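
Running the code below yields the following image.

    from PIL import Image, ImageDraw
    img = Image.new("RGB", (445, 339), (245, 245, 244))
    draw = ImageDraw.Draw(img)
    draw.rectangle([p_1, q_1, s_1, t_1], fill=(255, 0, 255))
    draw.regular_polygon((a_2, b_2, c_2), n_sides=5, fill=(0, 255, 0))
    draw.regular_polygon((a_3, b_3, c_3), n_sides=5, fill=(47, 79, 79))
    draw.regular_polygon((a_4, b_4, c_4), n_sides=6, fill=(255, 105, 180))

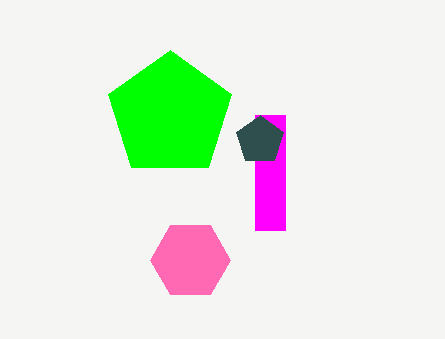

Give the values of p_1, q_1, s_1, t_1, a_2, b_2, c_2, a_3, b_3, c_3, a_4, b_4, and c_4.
p_1 = 255
q_1 = 115
s_1 = 285
t_1 = 230
a_2 = 170
b_2 = 115
c_2 = 65
a_3 = 260
b_3 = 140
c_3 = 25
a_4 = 190
b_4 = 260
c_4 = 40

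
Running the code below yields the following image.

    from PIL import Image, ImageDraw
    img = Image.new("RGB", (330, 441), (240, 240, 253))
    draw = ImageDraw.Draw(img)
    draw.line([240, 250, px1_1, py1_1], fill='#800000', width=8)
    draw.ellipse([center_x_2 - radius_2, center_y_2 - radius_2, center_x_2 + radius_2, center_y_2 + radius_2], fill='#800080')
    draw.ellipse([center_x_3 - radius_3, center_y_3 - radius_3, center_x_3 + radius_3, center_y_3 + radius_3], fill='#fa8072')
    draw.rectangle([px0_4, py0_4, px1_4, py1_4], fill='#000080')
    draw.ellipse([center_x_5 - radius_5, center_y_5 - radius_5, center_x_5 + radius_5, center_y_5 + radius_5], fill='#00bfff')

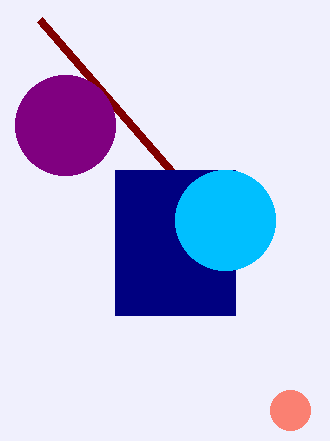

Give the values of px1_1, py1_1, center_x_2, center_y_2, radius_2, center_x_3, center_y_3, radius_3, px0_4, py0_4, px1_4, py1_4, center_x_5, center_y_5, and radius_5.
px1_1 = 40; py1_1 = 20; center_x_2 = 65; center_y_2 = 125; radius_2 = 50; center_x_3 = 290; center_y_3 = 410; radius_3 = 20; px0_4 = 115; py0_4 = 170; px1_4 = 235; py1_4 = 315; center_x_5 = 225; center_y_5 = 220; radius_5 = 50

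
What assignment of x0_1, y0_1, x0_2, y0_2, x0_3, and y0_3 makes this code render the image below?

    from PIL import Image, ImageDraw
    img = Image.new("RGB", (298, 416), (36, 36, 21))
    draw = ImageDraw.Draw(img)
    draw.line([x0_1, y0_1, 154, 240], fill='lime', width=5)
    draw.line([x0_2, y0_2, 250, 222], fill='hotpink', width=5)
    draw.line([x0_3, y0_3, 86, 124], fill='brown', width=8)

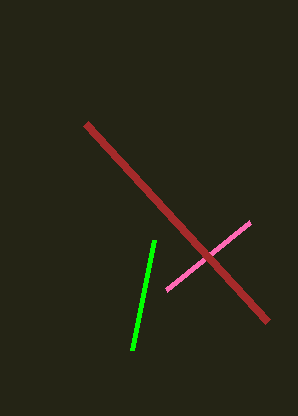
x0_1 = 132, y0_1 = 350, x0_2 = 166, y0_2 = 290, x0_3 = 268, y0_3 = 322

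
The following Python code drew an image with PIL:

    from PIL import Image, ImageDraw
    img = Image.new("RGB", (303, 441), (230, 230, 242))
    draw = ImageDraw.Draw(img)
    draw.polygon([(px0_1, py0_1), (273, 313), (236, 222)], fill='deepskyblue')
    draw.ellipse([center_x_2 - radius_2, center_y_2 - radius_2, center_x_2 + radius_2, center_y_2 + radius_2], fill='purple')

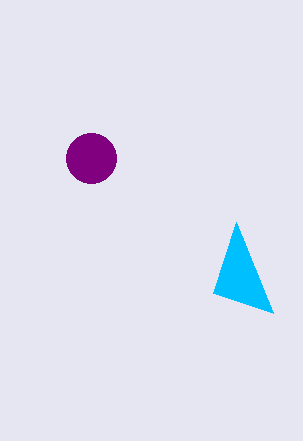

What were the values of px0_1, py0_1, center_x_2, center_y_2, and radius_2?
px0_1 = 213, py0_1 = 293, center_x_2 = 91, center_y_2 = 158, radius_2 = 25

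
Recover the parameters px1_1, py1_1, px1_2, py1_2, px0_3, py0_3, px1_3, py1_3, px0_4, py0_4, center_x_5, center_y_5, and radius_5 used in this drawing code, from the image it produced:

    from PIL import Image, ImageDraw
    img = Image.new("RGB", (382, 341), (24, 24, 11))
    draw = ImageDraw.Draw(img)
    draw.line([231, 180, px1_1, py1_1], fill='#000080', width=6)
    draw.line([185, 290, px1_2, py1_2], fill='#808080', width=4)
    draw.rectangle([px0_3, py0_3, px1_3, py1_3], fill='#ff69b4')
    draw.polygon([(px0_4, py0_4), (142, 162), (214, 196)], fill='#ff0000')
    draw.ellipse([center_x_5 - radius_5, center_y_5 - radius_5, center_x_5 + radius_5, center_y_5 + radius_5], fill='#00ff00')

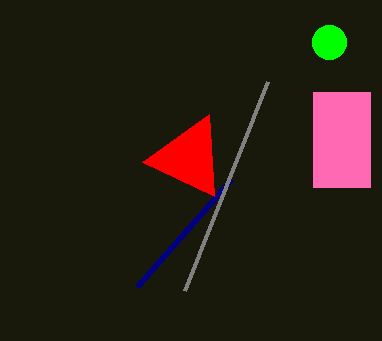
px1_1 = 137; py1_1 = 287; px1_2 = 268; py1_2 = 81; px0_3 = 313; py0_3 = 92; px1_3 = 370; py1_3 = 187; px0_4 = 209; py0_4 = 114; center_x_5 = 329; center_y_5 = 42; radius_5 = 17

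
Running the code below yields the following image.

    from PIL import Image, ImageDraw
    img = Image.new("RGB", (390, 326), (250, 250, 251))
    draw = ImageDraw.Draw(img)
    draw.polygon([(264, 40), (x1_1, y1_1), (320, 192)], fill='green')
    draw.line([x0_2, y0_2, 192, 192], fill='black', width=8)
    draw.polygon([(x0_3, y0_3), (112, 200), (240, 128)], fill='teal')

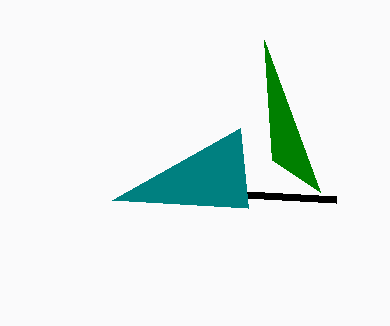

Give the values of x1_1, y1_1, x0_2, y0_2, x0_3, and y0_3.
x1_1 = 272
y1_1 = 160
x0_2 = 336
y0_2 = 200
x0_3 = 248
y0_3 = 208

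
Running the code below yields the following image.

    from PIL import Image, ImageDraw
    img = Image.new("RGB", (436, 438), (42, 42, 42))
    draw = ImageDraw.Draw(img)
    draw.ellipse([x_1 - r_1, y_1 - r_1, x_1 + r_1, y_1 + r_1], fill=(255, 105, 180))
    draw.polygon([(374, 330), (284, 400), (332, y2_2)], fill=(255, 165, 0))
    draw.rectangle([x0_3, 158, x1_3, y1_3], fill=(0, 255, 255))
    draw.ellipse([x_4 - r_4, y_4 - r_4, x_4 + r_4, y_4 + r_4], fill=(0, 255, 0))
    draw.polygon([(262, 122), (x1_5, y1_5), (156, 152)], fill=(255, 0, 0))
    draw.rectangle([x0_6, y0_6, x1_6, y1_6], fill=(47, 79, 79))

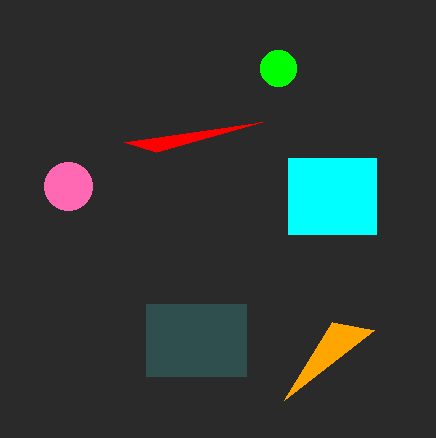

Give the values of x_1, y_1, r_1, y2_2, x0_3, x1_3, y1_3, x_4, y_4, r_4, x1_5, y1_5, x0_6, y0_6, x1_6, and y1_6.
x_1 = 68; y_1 = 186; r_1 = 24; y2_2 = 322; x0_3 = 288; x1_3 = 376; y1_3 = 234; x_4 = 278; y_4 = 68; r_4 = 18; x1_5 = 124; y1_5 = 142; x0_6 = 146; y0_6 = 304; x1_6 = 246; y1_6 = 376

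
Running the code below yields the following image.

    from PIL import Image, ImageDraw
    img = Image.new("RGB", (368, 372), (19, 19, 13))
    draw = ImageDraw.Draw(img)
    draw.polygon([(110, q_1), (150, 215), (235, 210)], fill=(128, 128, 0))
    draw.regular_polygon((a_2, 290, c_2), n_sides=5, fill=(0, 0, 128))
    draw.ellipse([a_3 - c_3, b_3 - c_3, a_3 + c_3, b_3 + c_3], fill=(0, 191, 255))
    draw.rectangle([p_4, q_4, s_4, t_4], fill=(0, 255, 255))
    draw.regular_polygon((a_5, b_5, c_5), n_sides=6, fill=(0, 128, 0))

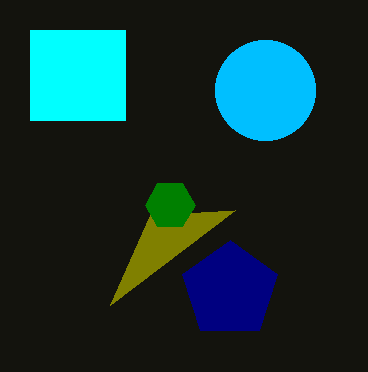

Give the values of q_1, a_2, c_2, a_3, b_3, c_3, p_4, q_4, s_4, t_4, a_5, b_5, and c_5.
q_1 = 305, a_2 = 230, c_2 = 50, a_3 = 265, b_3 = 90, c_3 = 50, p_4 = 30, q_4 = 30, s_4 = 125, t_4 = 120, a_5 = 170, b_5 = 205, c_5 = 25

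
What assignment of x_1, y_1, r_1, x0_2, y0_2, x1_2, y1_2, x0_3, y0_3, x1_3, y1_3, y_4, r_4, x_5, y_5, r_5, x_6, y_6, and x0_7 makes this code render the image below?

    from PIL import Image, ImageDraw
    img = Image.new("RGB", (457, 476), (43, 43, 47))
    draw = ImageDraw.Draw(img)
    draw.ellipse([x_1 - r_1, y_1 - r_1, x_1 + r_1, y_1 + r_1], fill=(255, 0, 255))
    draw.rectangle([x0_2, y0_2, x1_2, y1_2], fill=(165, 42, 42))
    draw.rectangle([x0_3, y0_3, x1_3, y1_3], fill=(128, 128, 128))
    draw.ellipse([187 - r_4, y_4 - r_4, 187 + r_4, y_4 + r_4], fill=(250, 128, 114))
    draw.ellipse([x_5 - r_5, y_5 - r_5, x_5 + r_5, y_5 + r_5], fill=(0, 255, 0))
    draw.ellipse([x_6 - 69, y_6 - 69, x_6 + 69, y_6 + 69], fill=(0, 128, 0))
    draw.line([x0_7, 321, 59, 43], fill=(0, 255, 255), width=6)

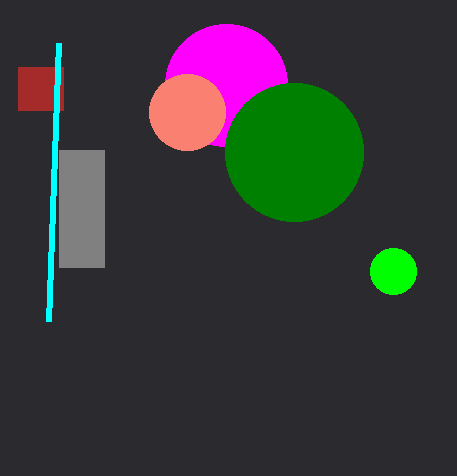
x_1 = 226; y_1 = 85; r_1 = 61; x0_2 = 18; y0_2 = 67; x1_2 = 63; y1_2 = 110; x0_3 = 59; y0_3 = 150; x1_3 = 104; y1_3 = 267; y_4 = 112; r_4 = 38; x_5 = 393; y_5 = 271; r_5 = 23; x_6 = 294; y_6 = 152; x0_7 = 49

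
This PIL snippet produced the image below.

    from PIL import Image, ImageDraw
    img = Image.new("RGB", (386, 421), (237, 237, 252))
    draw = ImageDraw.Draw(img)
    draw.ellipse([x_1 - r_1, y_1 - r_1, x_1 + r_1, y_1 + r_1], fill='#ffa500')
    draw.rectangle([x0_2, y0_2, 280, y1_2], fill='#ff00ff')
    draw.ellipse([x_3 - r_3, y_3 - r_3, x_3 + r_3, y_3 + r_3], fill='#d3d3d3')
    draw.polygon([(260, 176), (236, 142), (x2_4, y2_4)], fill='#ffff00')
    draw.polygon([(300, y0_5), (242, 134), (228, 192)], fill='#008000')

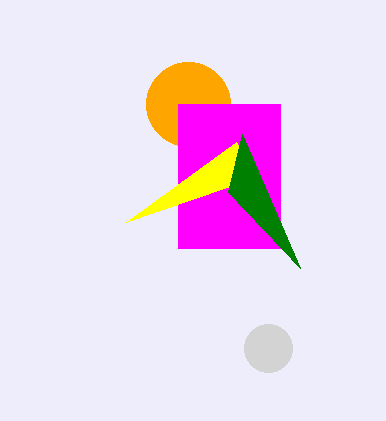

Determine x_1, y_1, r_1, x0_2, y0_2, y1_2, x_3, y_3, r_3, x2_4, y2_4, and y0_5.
x_1 = 188, y_1 = 104, r_1 = 42, x0_2 = 178, y0_2 = 104, y1_2 = 248, x_3 = 268, y_3 = 348, r_3 = 24, x2_4 = 126, y2_4 = 222, y0_5 = 268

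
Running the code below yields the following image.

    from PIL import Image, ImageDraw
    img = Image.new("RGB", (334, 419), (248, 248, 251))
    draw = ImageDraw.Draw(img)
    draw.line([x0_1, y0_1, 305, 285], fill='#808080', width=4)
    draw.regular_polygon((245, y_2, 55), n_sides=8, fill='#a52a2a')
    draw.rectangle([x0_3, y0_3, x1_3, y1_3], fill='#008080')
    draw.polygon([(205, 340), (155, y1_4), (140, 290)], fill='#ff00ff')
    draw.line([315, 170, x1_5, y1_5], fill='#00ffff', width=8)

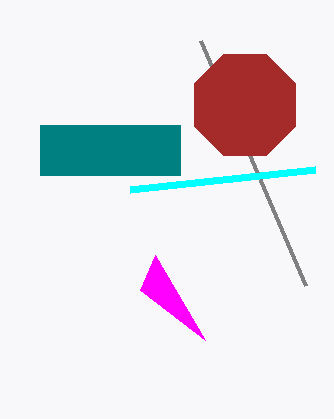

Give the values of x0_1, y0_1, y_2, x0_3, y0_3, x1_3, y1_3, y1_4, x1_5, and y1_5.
x0_1 = 200; y0_1 = 40; y_2 = 105; x0_3 = 40; y0_3 = 125; x1_3 = 180; y1_3 = 175; y1_4 = 255; x1_5 = 130; y1_5 = 190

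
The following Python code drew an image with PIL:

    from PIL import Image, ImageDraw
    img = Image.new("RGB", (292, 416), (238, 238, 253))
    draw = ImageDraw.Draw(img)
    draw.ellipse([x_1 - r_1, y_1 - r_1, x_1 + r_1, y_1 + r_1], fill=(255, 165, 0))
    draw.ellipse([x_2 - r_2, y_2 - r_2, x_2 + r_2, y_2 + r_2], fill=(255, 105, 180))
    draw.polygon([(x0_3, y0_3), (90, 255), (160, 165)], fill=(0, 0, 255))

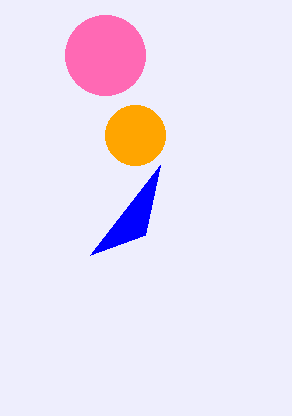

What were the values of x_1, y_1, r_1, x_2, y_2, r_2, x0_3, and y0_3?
x_1 = 135; y_1 = 135; r_1 = 30; x_2 = 105; y_2 = 55; r_2 = 40; x0_3 = 145; y0_3 = 235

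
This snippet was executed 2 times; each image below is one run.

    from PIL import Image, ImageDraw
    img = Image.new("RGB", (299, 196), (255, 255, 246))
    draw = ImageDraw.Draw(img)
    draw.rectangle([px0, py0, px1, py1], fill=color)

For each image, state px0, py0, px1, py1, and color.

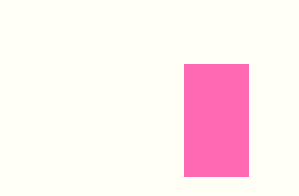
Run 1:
px0 = 184, py0 = 64, px1 = 248, py1 = 176, color = 'hotpink'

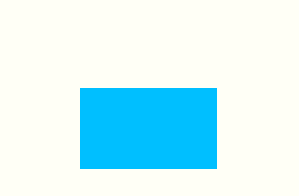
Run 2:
px0 = 80
py0 = 88
px1 = 216
py1 = 168
color = 'deepskyblue'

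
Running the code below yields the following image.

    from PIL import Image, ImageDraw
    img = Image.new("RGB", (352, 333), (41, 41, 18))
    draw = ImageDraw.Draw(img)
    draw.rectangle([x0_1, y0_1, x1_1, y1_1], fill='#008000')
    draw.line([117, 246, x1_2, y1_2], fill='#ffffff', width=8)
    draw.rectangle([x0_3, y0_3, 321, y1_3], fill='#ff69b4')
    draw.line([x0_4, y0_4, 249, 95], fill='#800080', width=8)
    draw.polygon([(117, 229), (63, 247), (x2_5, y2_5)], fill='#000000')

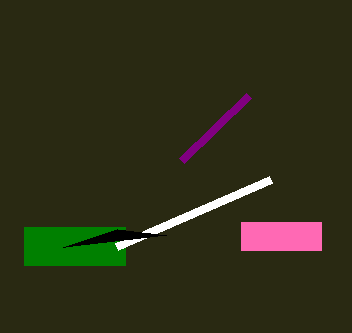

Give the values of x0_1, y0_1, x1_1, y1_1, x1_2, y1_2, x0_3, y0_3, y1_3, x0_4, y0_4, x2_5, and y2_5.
x0_1 = 24, y0_1 = 227, x1_1 = 125, y1_1 = 265, x1_2 = 271, y1_2 = 179, x0_3 = 241, y0_3 = 222, y1_3 = 250, x0_4 = 182, y0_4 = 160, x2_5 = 166, y2_5 = 235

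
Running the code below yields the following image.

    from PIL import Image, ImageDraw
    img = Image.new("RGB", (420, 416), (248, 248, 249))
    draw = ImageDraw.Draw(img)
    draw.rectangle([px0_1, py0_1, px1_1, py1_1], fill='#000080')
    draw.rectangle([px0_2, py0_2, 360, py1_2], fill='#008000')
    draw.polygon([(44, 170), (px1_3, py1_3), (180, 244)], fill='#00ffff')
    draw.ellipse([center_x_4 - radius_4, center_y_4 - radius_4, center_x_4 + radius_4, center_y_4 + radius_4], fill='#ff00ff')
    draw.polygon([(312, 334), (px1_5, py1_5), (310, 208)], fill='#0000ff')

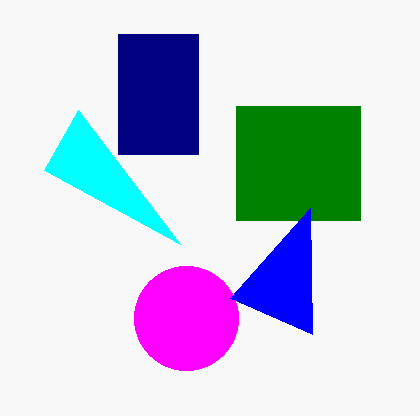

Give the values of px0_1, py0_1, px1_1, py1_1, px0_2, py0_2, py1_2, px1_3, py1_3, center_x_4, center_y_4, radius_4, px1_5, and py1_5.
px0_1 = 118
py0_1 = 34
px1_1 = 198
py1_1 = 154
px0_2 = 236
py0_2 = 106
py1_2 = 220
px1_3 = 78
py1_3 = 110
center_x_4 = 186
center_y_4 = 318
radius_4 = 52
px1_5 = 230
py1_5 = 298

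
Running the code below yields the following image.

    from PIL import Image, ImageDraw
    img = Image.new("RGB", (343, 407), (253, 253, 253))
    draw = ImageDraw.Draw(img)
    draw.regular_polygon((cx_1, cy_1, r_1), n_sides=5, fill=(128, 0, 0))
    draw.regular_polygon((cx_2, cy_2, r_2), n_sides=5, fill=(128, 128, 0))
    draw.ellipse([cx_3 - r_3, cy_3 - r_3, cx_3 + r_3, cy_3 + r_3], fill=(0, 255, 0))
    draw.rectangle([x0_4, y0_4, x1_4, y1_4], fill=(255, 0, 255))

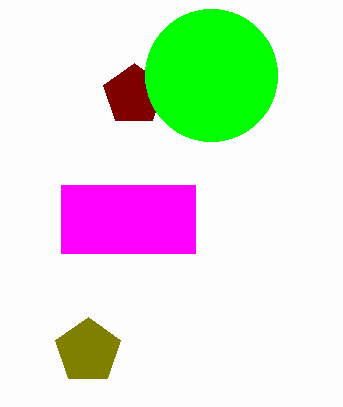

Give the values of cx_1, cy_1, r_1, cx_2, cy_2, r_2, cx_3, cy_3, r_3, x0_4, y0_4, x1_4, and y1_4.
cx_1 = 134, cy_1 = 95, r_1 = 32, cx_2 = 88, cy_2 = 351, r_2 = 34, cx_3 = 211, cy_3 = 75, r_3 = 66, x0_4 = 61, y0_4 = 185, x1_4 = 195, y1_4 = 253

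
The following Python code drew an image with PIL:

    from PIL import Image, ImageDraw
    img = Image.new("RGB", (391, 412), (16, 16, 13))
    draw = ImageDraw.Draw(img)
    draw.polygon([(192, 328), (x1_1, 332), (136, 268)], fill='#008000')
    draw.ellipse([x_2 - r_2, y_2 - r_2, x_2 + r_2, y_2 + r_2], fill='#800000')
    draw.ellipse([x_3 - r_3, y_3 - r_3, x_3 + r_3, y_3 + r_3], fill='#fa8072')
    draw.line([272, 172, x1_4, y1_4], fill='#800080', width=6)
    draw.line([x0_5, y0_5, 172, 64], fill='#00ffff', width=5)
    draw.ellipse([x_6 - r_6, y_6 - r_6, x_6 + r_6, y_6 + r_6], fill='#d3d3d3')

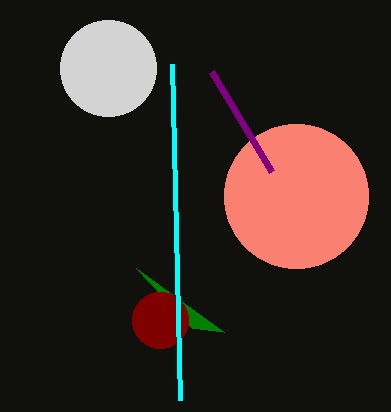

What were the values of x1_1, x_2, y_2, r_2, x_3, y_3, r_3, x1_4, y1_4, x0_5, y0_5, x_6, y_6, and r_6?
x1_1 = 224, x_2 = 160, y_2 = 320, r_2 = 28, x_3 = 296, y_3 = 196, r_3 = 72, x1_4 = 212, y1_4 = 72, x0_5 = 180, y0_5 = 400, x_6 = 108, y_6 = 68, r_6 = 48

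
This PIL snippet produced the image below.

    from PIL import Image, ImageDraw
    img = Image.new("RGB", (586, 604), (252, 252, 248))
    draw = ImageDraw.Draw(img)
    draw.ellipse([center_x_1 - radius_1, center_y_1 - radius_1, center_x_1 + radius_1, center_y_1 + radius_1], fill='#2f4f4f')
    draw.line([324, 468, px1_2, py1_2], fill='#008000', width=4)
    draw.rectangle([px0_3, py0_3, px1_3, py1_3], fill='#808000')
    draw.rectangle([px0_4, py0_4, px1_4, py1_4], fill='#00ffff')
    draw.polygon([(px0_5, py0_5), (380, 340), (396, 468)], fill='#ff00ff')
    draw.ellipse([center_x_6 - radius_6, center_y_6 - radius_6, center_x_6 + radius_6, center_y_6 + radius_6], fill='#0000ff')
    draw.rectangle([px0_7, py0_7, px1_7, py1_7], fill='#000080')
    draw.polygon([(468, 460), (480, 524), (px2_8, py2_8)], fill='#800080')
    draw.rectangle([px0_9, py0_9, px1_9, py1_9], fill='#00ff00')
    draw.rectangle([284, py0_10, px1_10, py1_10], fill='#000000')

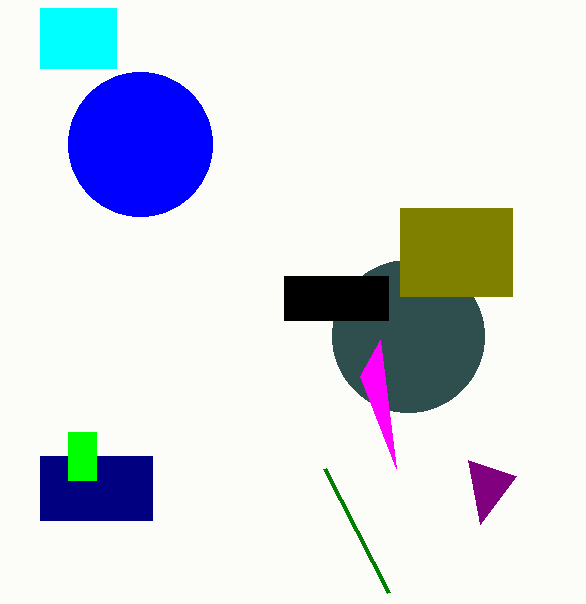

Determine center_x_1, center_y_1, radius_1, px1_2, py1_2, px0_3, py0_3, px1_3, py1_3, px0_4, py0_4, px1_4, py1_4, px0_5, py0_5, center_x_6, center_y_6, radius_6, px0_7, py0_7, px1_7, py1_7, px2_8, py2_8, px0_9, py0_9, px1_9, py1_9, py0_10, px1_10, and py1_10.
center_x_1 = 408, center_y_1 = 336, radius_1 = 76, px1_2 = 388, py1_2 = 592, px0_3 = 400, py0_3 = 208, px1_3 = 512, py1_3 = 296, px0_4 = 40, py0_4 = 8, px1_4 = 116, py1_4 = 68, px0_5 = 360, py0_5 = 376, center_x_6 = 140, center_y_6 = 144, radius_6 = 72, px0_7 = 40, py0_7 = 456, px1_7 = 152, py1_7 = 520, px2_8 = 516, py2_8 = 476, px0_9 = 68, py0_9 = 432, px1_9 = 96, py1_9 = 480, py0_10 = 276, px1_10 = 388, py1_10 = 320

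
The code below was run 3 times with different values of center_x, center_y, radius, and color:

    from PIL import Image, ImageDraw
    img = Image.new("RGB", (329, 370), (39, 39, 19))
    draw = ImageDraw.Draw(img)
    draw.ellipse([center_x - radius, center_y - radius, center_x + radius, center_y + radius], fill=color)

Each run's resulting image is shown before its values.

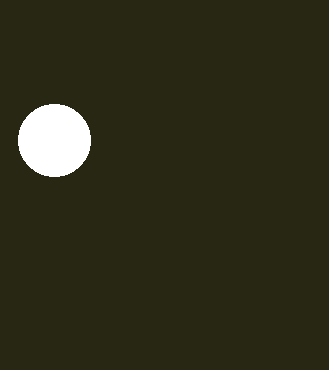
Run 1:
center_x = 54, center_y = 140, radius = 36, color = 'white'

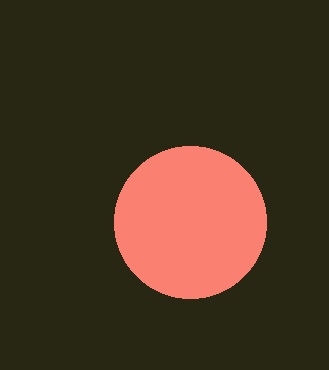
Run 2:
center_x = 190, center_y = 222, radius = 76, color = 'salmon'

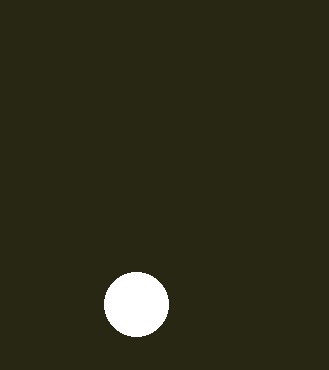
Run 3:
center_x = 136, center_y = 304, radius = 32, color = 'white'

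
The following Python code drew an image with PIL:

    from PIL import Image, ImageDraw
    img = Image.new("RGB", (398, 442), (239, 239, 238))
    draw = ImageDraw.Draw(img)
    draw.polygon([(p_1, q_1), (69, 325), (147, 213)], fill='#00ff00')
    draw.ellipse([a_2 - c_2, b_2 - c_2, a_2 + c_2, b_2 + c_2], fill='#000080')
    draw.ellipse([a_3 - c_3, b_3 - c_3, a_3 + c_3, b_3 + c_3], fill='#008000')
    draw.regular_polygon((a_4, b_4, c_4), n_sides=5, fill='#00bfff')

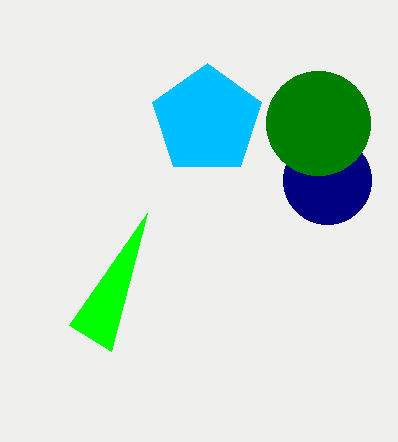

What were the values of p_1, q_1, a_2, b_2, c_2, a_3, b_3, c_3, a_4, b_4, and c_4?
p_1 = 111; q_1 = 351; a_2 = 327; b_2 = 180; c_2 = 44; a_3 = 318; b_3 = 123; c_3 = 52; a_4 = 207; b_4 = 120; c_4 = 57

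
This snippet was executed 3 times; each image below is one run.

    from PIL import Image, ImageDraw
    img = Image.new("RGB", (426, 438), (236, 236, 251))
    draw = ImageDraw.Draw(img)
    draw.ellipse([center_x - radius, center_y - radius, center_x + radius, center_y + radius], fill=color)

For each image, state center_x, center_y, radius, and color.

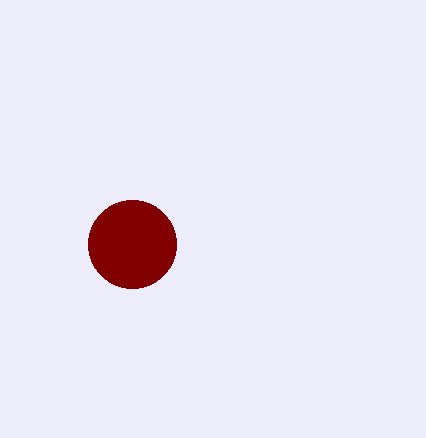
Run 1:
center_x = 132; center_y = 244; radius = 44; color = 'maroon'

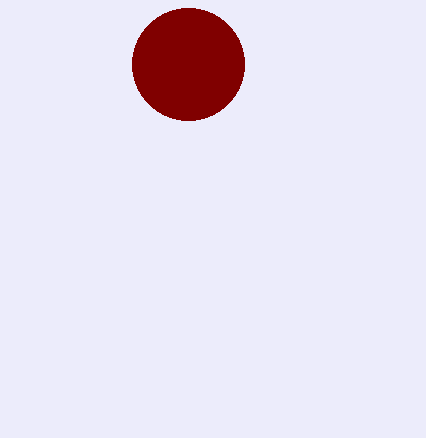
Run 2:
center_x = 188
center_y = 64
radius = 56
color = 'maroon'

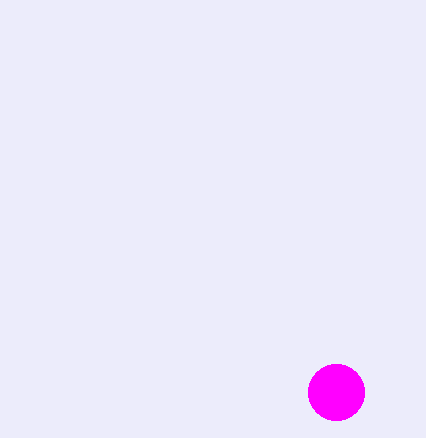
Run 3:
center_x = 336, center_y = 392, radius = 28, color = 'magenta'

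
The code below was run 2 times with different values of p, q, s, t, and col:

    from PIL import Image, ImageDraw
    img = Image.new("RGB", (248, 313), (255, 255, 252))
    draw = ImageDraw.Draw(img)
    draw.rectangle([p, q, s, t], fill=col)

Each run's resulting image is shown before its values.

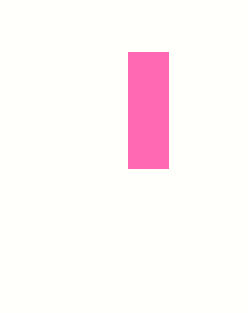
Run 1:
p = 128; q = 52; s = 168; t = 168; col = 'hotpink'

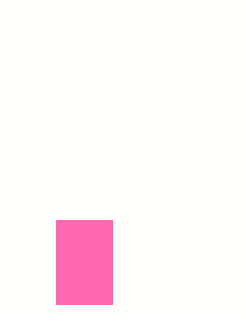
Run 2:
p = 56; q = 220; s = 112; t = 304; col = 'hotpink'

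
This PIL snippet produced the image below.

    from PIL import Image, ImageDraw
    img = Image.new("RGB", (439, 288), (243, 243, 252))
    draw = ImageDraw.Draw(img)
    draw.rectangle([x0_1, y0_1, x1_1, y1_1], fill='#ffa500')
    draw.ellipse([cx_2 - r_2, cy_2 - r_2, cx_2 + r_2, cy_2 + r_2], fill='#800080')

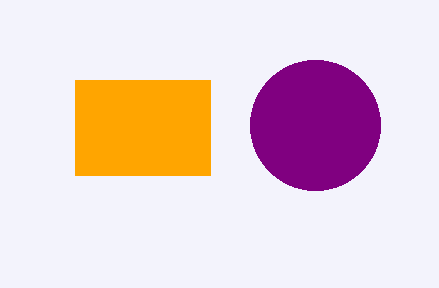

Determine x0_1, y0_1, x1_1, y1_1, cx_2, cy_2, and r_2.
x0_1 = 75, y0_1 = 80, x1_1 = 210, y1_1 = 175, cx_2 = 315, cy_2 = 125, r_2 = 65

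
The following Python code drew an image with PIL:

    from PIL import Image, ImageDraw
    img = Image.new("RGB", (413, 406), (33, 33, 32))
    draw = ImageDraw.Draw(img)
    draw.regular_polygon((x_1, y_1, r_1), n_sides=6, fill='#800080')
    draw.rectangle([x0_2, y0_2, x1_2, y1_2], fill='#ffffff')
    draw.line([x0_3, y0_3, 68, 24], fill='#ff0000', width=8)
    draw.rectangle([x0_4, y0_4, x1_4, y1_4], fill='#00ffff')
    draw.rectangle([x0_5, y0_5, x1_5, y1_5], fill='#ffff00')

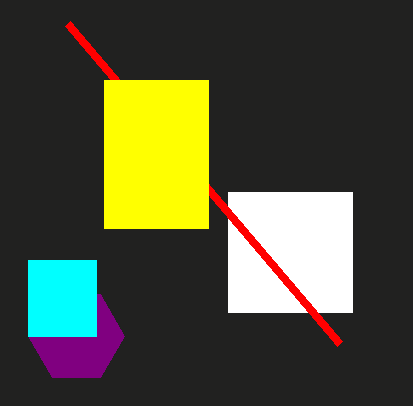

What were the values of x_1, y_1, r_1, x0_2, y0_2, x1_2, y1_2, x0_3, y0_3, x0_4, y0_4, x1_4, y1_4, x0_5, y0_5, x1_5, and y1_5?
x_1 = 76, y_1 = 336, r_1 = 48, x0_2 = 228, y0_2 = 192, x1_2 = 352, y1_2 = 312, x0_3 = 340, y0_3 = 344, x0_4 = 28, y0_4 = 260, x1_4 = 96, y1_4 = 336, x0_5 = 104, y0_5 = 80, x1_5 = 208, y1_5 = 228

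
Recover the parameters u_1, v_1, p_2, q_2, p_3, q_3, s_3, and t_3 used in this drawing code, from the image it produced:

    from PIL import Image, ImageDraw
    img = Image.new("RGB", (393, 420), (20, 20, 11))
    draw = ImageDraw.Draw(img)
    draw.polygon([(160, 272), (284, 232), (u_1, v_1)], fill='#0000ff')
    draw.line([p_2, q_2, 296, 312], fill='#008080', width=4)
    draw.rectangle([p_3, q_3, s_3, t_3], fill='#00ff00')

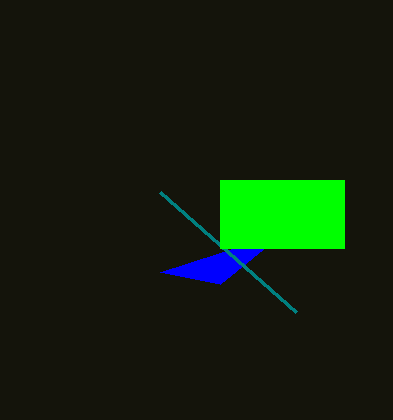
u_1 = 220
v_1 = 284
p_2 = 160
q_2 = 192
p_3 = 220
q_3 = 180
s_3 = 344
t_3 = 248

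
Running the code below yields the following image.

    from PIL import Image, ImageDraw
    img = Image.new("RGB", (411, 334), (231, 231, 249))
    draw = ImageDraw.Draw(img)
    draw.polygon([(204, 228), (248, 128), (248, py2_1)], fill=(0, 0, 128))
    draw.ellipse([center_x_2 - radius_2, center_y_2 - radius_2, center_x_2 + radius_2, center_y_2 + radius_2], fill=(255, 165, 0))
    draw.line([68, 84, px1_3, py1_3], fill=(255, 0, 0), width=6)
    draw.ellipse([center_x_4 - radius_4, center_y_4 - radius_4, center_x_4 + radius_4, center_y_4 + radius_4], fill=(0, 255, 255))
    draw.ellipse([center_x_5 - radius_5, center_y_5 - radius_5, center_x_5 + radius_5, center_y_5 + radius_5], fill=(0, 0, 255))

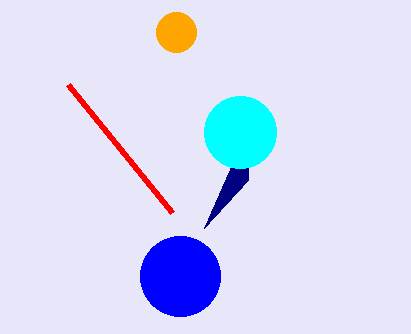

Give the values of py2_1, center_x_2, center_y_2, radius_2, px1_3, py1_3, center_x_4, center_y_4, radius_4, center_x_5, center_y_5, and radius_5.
py2_1 = 180
center_x_2 = 176
center_y_2 = 32
radius_2 = 20
px1_3 = 172
py1_3 = 212
center_x_4 = 240
center_y_4 = 132
radius_4 = 36
center_x_5 = 180
center_y_5 = 276
radius_5 = 40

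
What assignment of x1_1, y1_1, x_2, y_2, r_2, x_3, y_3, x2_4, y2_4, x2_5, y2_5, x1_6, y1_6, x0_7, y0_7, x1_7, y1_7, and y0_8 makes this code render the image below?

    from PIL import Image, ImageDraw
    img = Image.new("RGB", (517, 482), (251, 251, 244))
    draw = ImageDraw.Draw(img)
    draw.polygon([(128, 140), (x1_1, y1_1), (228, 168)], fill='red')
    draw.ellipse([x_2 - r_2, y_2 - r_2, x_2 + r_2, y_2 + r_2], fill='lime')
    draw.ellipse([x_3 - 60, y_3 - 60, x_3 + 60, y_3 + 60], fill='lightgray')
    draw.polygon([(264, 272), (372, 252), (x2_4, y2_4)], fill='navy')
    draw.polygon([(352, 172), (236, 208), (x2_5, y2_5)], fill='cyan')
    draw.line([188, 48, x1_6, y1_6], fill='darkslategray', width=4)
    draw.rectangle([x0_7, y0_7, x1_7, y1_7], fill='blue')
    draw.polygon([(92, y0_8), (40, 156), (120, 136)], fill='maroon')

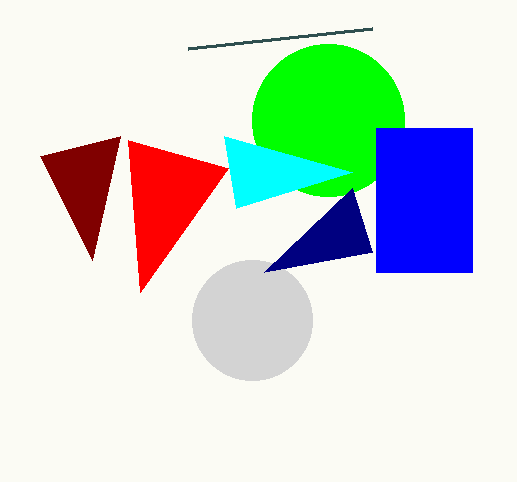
x1_1 = 140; y1_1 = 292; x_2 = 328; y_2 = 120; r_2 = 76; x_3 = 252; y_3 = 320; x2_4 = 352; y2_4 = 188; x2_5 = 224; y2_5 = 136; x1_6 = 372; y1_6 = 28; x0_7 = 376; y0_7 = 128; x1_7 = 472; y1_7 = 272; y0_8 = 260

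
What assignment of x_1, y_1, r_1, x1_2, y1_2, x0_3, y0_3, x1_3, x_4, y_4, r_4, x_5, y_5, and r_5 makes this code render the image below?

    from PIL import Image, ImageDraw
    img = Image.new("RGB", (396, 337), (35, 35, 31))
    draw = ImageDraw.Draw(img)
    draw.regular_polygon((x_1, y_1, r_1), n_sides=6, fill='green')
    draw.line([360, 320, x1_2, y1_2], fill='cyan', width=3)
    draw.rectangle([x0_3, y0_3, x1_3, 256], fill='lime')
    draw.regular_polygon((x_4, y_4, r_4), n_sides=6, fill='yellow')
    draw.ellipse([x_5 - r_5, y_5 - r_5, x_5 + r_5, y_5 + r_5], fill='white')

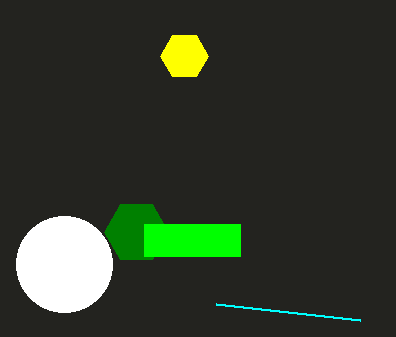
x_1 = 136
y_1 = 232
r_1 = 32
x1_2 = 216
y1_2 = 304
x0_3 = 144
y0_3 = 224
x1_3 = 240
x_4 = 184
y_4 = 56
r_4 = 24
x_5 = 64
y_5 = 264
r_5 = 48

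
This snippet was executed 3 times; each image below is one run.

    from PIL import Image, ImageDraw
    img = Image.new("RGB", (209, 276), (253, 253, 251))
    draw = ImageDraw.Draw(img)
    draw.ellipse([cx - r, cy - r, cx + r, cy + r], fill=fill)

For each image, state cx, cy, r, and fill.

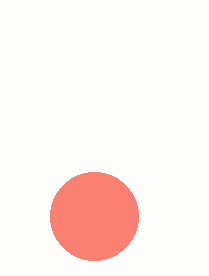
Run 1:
cx = 94; cy = 216; r = 44; fill = 'salmon'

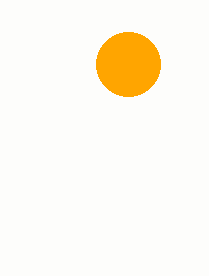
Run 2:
cx = 128; cy = 64; r = 32; fill = 'orange'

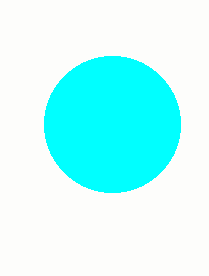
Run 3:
cx = 112, cy = 124, r = 68, fill = 'cyan'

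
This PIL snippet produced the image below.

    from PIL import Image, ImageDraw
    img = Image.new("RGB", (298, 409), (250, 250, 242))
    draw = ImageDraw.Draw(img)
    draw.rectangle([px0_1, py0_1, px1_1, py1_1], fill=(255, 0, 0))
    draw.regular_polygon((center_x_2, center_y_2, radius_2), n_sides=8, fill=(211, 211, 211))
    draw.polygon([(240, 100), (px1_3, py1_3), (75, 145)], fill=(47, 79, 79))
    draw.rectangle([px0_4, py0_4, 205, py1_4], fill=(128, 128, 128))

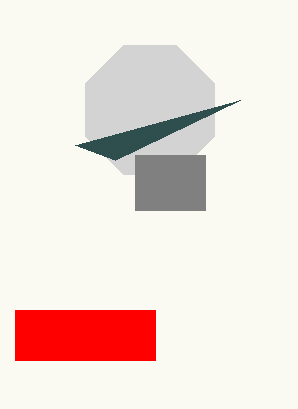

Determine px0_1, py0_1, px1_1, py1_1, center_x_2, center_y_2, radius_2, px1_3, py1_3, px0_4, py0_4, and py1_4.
px0_1 = 15
py0_1 = 310
px1_1 = 155
py1_1 = 360
center_x_2 = 150
center_y_2 = 110
radius_2 = 70
px1_3 = 115
py1_3 = 160
px0_4 = 135
py0_4 = 155
py1_4 = 210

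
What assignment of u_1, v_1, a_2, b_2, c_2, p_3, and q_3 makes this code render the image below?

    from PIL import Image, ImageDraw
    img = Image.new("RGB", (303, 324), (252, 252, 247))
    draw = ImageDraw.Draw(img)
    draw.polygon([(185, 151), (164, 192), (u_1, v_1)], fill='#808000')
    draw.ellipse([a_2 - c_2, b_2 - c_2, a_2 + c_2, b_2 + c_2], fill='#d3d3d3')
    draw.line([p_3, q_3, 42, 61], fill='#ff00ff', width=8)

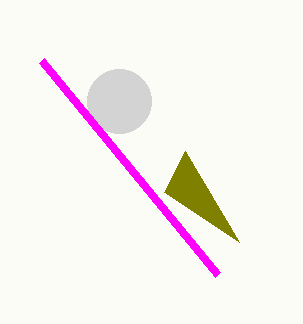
u_1 = 239
v_1 = 242
a_2 = 119
b_2 = 101
c_2 = 32
p_3 = 218
q_3 = 275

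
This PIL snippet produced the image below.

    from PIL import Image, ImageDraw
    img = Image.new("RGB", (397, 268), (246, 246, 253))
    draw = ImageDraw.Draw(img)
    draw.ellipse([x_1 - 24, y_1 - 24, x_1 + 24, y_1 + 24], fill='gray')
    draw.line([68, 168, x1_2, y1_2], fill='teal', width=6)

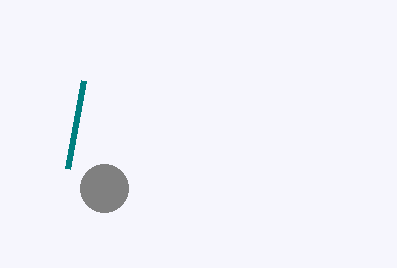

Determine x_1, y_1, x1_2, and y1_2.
x_1 = 104; y_1 = 188; x1_2 = 84; y1_2 = 80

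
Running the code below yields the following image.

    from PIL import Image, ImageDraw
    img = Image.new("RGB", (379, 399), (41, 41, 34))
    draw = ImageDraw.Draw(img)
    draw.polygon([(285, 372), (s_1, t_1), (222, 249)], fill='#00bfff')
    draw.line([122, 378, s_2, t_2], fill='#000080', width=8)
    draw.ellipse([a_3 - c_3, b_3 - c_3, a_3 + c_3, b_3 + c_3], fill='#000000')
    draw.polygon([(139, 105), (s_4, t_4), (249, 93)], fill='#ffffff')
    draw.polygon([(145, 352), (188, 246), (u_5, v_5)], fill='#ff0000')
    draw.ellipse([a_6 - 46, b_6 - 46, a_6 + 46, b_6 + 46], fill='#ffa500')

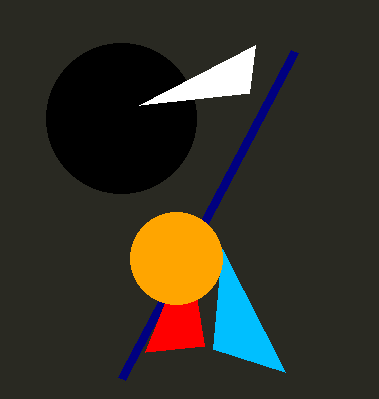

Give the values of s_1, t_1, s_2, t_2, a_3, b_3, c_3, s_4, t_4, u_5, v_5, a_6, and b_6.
s_1 = 213, t_1 = 349, s_2 = 295, t_2 = 51, a_3 = 121, b_3 = 118, c_3 = 75, s_4 = 255, t_4 = 45, u_5 = 204, v_5 = 346, a_6 = 176, b_6 = 258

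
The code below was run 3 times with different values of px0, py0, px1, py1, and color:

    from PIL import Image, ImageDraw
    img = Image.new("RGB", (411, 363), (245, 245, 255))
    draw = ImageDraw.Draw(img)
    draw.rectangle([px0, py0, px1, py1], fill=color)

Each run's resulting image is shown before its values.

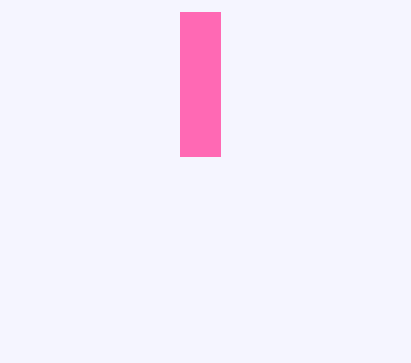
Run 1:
px0 = 180
py0 = 12
px1 = 220
py1 = 156
color = 'hotpink'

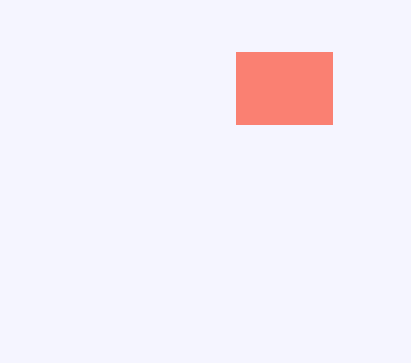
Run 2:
px0 = 236, py0 = 52, px1 = 332, py1 = 124, color = 'salmon'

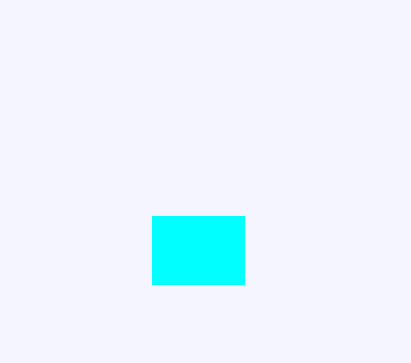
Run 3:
px0 = 152, py0 = 216, px1 = 244, py1 = 284, color = 'cyan'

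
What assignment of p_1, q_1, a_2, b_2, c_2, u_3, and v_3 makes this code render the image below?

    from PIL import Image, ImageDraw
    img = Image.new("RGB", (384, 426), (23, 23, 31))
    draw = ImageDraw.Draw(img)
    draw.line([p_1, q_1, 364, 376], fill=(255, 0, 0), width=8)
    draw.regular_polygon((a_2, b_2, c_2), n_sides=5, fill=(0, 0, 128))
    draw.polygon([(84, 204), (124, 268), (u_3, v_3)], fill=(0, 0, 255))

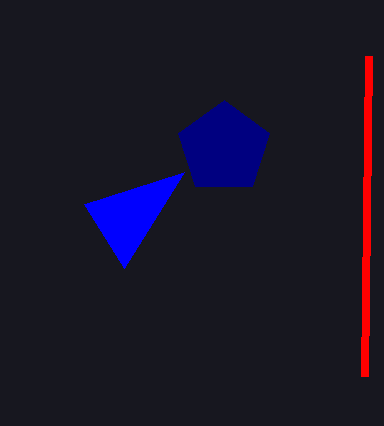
p_1 = 368; q_1 = 56; a_2 = 224; b_2 = 148; c_2 = 48; u_3 = 184; v_3 = 172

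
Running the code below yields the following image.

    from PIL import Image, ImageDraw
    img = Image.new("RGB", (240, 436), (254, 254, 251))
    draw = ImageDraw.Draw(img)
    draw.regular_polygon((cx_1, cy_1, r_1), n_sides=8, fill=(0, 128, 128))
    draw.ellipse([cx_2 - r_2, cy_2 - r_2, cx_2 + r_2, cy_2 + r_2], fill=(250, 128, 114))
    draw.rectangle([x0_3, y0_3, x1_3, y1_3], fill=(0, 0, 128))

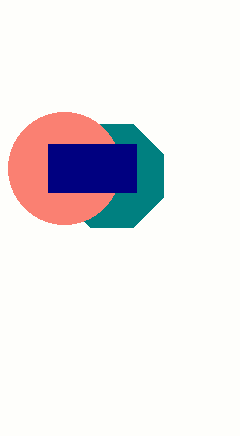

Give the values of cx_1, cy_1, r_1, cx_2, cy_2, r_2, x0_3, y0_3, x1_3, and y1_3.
cx_1 = 112; cy_1 = 176; r_1 = 56; cx_2 = 64; cy_2 = 168; r_2 = 56; x0_3 = 48; y0_3 = 144; x1_3 = 136; y1_3 = 192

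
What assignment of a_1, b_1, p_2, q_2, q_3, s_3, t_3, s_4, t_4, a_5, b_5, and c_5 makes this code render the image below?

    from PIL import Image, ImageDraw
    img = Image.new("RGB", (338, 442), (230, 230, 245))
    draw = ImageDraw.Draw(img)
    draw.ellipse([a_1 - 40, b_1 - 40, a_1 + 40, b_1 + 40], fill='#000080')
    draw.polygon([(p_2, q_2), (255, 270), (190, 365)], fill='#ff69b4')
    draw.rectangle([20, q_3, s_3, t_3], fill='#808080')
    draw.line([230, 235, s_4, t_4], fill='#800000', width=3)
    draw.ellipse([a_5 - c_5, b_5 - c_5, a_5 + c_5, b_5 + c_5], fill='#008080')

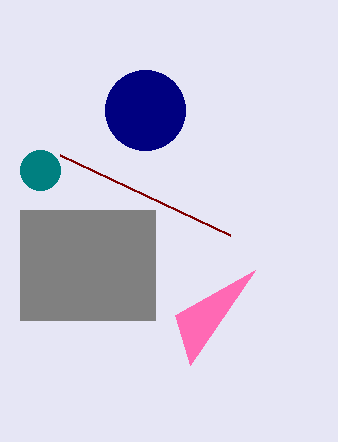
a_1 = 145, b_1 = 110, p_2 = 175, q_2 = 315, q_3 = 210, s_3 = 155, t_3 = 320, s_4 = 60, t_4 = 155, a_5 = 40, b_5 = 170, c_5 = 20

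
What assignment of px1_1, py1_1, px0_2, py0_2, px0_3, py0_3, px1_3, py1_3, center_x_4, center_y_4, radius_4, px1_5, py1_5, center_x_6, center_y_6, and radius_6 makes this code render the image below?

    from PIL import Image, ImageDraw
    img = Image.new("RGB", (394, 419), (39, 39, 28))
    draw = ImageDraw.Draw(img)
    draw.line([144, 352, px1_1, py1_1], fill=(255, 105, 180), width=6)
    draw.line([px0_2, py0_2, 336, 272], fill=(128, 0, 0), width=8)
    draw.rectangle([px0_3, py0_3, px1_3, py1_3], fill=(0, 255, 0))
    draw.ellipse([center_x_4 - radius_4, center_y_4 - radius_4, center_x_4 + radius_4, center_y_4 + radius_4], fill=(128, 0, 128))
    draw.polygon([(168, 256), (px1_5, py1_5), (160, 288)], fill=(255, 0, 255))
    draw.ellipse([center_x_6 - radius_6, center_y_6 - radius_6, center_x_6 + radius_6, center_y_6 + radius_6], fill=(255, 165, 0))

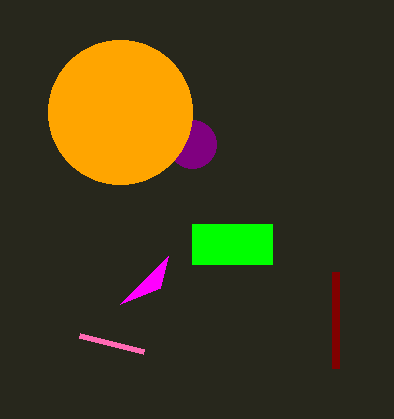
px1_1 = 80
py1_1 = 336
px0_2 = 336
py0_2 = 368
px0_3 = 192
py0_3 = 224
px1_3 = 272
py1_3 = 264
center_x_4 = 192
center_y_4 = 144
radius_4 = 24
px1_5 = 120
py1_5 = 304
center_x_6 = 120
center_y_6 = 112
radius_6 = 72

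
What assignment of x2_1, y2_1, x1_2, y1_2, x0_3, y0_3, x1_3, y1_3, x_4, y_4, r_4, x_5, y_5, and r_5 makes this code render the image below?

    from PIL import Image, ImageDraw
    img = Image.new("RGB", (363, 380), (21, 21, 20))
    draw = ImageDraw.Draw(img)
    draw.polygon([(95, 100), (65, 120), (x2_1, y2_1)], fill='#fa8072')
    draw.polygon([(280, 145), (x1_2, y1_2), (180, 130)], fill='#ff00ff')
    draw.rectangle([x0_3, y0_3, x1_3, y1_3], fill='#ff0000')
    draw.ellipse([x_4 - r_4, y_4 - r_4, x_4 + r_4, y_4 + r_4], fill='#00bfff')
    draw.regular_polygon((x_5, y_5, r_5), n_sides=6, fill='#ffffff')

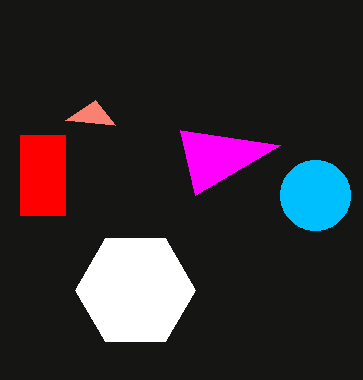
x2_1 = 115
y2_1 = 125
x1_2 = 195
y1_2 = 195
x0_3 = 20
y0_3 = 135
x1_3 = 65
y1_3 = 215
x_4 = 315
y_4 = 195
r_4 = 35
x_5 = 135
y_5 = 290
r_5 = 60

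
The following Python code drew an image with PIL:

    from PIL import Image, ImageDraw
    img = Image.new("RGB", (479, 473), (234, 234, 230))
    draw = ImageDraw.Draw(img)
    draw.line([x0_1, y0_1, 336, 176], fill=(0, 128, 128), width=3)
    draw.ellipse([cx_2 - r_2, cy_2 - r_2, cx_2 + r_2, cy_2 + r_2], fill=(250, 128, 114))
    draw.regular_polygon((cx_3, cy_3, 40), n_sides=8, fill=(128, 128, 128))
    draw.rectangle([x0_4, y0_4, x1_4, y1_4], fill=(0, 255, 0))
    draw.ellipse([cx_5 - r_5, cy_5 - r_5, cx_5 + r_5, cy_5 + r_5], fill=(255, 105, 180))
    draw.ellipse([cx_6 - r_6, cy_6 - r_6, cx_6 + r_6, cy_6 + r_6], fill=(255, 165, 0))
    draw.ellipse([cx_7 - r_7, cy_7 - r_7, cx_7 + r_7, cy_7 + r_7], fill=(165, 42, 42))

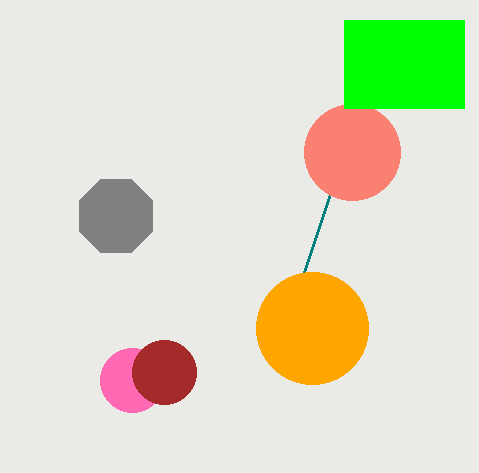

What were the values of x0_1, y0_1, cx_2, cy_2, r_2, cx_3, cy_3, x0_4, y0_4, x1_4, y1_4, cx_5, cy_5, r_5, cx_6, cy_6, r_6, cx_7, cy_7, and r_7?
x0_1 = 304, y0_1 = 272, cx_2 = 352, cy_2 = 152, r_2 = 48, cx_3 = 116, cy_3 = 216, x0_4 = 344, y0_4 = 20, x1_4 = 464, y1_4 = 108, cx_5 = 132, cy_5 = 380, r_5 = 32, cx_6 = 312, cy_6 = 328, r_6 = 56, cx_7 = 164, cy_7 = 372, r_7 = 32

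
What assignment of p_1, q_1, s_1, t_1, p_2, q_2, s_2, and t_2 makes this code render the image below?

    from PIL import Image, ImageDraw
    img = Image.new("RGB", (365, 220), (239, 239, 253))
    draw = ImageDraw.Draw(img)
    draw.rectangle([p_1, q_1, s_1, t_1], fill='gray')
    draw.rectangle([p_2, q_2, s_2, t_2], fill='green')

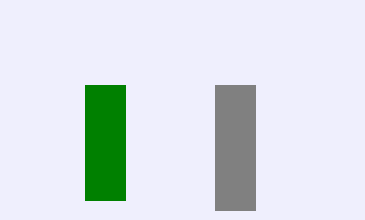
p_1 = 215
q_1 = 85
s_1 = 255
t_1 = 210
p_2 = 85
q_2 = 85
s_2 = 125
t_2 = 200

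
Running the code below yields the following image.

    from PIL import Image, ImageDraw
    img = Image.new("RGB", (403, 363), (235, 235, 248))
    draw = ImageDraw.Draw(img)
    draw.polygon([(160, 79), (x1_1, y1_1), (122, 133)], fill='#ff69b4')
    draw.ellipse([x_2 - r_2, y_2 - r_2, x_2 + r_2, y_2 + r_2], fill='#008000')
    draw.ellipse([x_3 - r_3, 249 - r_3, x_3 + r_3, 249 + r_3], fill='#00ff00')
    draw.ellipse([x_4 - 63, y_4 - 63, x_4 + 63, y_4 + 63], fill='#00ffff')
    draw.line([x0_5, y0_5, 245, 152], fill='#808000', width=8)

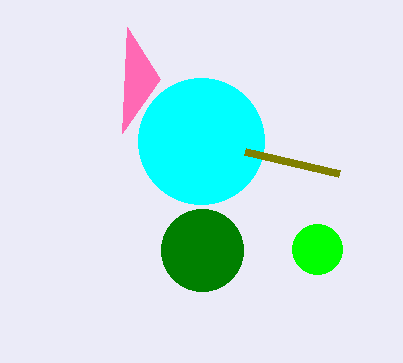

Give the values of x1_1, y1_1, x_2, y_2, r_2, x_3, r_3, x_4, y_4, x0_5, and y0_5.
x1_1 = 127, y1_1 = 27, x_2 = 202, y_2 = 250, r_2 = 41, x_3 = 317, r_3 = 25, x_4 = 201, y_4 = 141, x0_5 = 339, y0_5 = 174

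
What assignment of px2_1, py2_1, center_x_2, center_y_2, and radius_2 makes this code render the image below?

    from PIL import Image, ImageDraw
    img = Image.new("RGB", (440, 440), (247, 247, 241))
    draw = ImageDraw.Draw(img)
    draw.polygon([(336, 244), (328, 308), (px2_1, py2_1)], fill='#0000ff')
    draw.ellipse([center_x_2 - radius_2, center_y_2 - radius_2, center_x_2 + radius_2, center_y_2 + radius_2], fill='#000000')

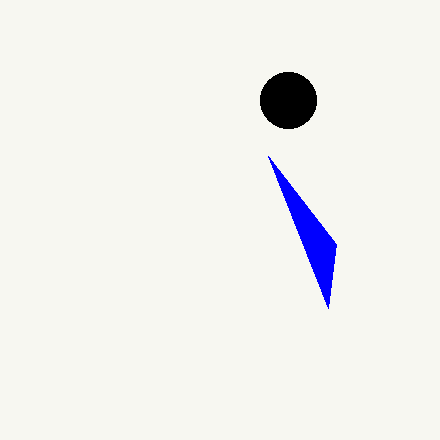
px2_1 = 268
py2_1 = 156
center_x_2 = 288
center_y_2 = 100
radius_2 = 28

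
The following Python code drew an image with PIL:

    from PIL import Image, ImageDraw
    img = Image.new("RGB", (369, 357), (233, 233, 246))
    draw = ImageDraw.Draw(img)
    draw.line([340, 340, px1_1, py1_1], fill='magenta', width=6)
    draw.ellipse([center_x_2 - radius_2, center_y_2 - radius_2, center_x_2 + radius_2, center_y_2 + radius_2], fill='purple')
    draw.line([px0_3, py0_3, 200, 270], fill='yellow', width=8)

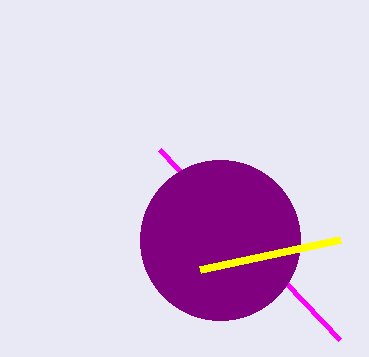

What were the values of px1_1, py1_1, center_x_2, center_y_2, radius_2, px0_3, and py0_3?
px1_1 = 160, py1_1 = 150, center_x_2 = 220, center_y_2 = 240, radius_2 = 80, px0_3 = 340, py0_3 = 240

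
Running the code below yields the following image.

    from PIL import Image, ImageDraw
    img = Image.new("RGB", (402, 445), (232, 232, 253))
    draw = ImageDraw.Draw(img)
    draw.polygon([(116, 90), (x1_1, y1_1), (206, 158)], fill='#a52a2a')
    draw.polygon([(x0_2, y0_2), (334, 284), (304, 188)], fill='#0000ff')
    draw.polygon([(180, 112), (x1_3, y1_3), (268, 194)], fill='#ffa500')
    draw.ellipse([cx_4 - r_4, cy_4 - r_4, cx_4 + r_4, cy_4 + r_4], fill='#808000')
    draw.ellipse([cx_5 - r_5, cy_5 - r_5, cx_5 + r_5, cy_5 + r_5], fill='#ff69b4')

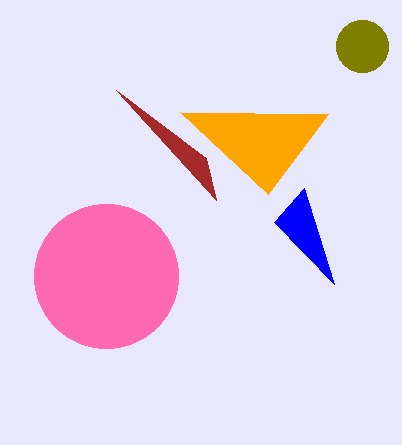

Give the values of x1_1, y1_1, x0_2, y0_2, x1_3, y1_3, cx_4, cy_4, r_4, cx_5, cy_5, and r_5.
x1_1 = 216; y1_1 = 200; x0_2 = 274; y0_2 = 222; x1_3 = 328; y1_3 = 114; cx_4 = 362; cy_4 = 46; r_4 = 26; cx_5 = 106; cy_5 = 276; r_5 = 72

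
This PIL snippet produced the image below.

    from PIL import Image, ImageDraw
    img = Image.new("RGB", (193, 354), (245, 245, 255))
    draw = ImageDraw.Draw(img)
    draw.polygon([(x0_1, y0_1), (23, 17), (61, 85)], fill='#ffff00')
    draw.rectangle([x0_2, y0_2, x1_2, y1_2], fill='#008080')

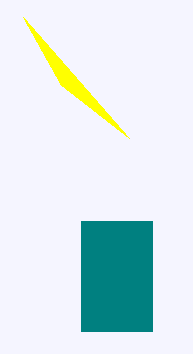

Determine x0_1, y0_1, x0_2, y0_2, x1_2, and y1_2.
x0_1 = 129, y0_1 = 138, x0_2 = 81, y0_2 = 221, x1_2 = 152, y1_2 = 331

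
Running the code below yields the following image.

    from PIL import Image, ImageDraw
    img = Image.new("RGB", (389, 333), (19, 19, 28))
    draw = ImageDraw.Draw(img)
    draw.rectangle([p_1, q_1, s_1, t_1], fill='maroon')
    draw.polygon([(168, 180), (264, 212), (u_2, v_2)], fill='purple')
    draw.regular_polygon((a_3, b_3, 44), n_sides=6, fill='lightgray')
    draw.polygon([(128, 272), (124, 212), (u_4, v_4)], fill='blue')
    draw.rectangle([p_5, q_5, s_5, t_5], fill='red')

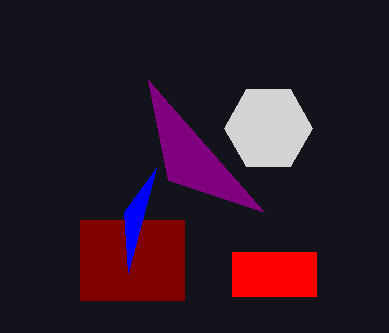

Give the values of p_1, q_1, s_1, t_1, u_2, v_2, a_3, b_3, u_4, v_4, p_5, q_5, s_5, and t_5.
p_1 = 80; q_1 = 220; s_1 = 184; t_1 = 300; u_2 = 148; v_2 = 80; a_3 = 268; b_3 = 128; u_4 = 156; v_4 = 168; p_5 = 232; q_5 = 252; s_5 = 316; t_5 = 296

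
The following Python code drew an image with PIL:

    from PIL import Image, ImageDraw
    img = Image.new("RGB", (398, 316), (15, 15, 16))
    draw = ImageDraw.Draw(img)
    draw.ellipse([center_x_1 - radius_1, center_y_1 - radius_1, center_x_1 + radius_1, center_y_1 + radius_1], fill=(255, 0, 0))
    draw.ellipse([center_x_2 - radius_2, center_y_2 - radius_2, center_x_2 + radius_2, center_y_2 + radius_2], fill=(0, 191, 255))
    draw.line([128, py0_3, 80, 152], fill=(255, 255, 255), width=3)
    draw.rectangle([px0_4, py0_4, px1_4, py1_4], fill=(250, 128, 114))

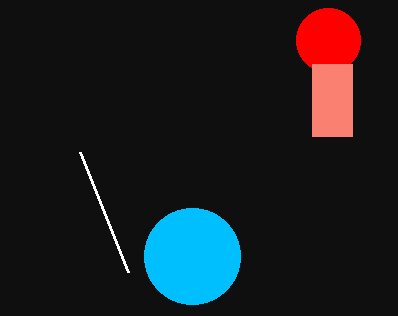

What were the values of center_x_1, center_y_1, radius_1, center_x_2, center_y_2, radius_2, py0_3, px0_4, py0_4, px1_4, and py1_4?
center_x_1 = 328, center_y_1 = 40, radius_1 = 32, center_x_2 = 192, center_y_2 = 256, radius_2 = 48, py0_3 = 272, px0_4 = 312, py0_4 = 64, px1_4 = 352, py1_4 = 136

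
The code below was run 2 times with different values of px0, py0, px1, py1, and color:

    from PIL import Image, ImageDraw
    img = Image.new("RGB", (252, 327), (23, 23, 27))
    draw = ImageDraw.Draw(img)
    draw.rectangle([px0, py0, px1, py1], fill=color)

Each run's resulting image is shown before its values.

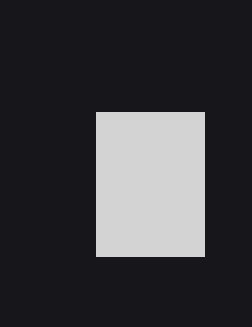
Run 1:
px0 = 96, py0 = 112, px1 = 204, py1 = 256, color = 'lightgray'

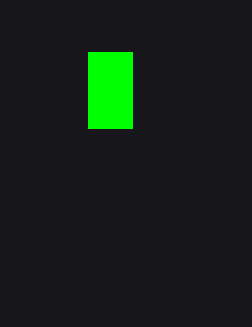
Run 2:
px0 = 88
py0 = 52
px1 = 132
py1 = 128
color = 'lime'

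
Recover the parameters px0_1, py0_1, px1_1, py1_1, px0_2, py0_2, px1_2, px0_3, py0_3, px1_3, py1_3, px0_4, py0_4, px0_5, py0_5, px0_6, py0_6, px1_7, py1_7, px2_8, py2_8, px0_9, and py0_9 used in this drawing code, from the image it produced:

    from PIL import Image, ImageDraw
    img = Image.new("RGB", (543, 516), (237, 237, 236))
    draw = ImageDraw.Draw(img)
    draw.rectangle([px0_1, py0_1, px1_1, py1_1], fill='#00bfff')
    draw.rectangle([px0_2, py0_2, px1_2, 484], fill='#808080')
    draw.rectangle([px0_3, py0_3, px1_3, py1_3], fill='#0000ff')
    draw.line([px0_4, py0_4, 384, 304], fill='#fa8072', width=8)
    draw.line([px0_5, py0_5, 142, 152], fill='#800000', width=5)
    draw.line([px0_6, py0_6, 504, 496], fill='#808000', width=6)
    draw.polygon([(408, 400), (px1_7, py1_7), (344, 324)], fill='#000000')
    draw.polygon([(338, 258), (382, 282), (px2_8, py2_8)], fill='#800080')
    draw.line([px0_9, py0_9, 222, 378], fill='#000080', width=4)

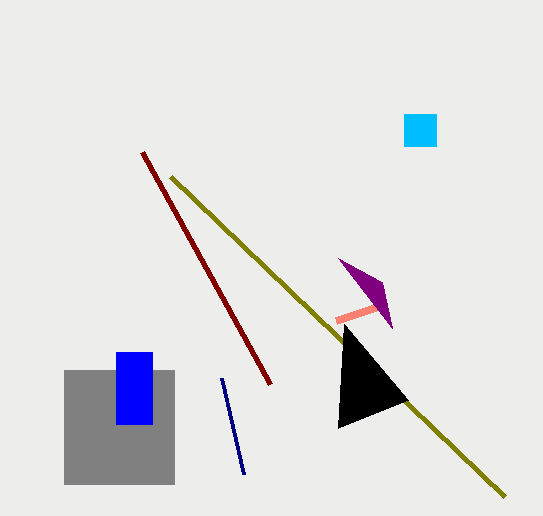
px0_1 = 404; py0_1 = 114; px1_1 = 436; py1_1 = 146; px0_2 = 64; py0_2 = 370; px1_2 = 174; px0_3 = 116; py0_3 = 352; px1_3 = 152; py1_3 = 424; px0_4 = 336; py0_4 = 320; px0_5 = 270; py0_5 = 384; px0_6 = 170; py0_6 = 176; px1_7 = 338; py1_7 = 428; px2_8 = 392; py2_8 = 328; px0_9 = 244; py0_9 = 474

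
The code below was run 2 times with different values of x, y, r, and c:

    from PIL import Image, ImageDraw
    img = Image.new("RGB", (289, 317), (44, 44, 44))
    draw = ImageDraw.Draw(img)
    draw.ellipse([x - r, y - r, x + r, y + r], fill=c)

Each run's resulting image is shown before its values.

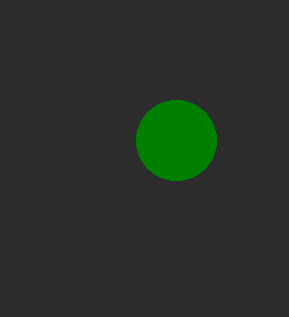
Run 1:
x = 176
y = 140
r = 40
c = 'green'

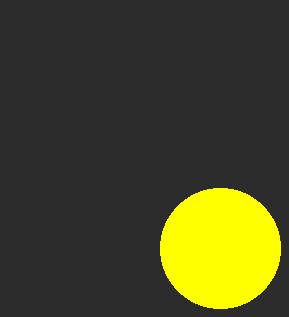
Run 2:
x = 220, y = 248, r = 60, c = 'yellow'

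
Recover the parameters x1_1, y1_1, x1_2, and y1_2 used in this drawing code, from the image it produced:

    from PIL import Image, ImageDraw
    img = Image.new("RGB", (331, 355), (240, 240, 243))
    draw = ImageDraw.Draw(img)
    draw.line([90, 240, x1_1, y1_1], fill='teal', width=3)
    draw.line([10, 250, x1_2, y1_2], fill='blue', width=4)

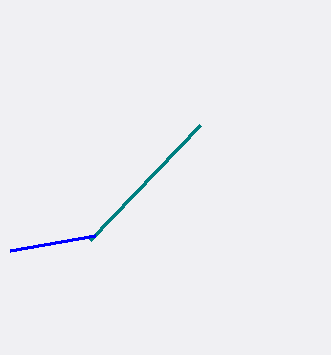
x1_1 = 200, y1_1 = 125, x1_2 = 95, y1_2 = 235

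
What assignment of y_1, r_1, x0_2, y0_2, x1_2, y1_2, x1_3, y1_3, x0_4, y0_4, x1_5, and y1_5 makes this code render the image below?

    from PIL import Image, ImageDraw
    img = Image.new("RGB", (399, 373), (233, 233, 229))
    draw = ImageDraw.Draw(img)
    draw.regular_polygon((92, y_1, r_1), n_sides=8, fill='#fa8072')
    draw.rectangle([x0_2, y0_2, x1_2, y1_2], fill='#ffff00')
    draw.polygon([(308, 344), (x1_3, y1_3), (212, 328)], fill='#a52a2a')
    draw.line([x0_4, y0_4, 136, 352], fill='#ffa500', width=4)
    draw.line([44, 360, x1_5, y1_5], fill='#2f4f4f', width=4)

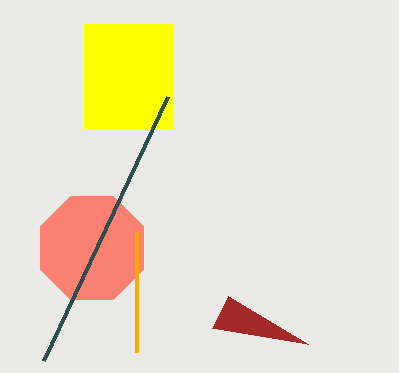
y_1 = 248, r_1 = 56, x0_2 = 84, y0_2 = 24, x1_2 = 172, y1_2 = 128, x1_3 = 228, y1_3 = 296, x0_4 = 136, y0_4 = 232, x1_5 = 168, y1_5 = 96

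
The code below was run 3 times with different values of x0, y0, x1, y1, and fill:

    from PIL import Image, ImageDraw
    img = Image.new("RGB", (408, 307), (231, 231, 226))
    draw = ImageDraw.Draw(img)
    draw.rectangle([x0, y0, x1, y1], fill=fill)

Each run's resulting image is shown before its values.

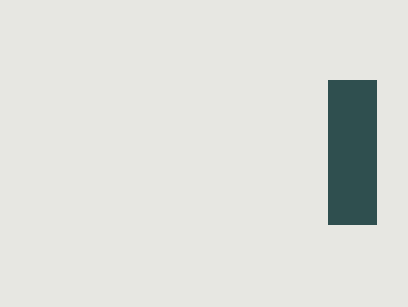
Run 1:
x0 = 328, y0 = 80, x1 = 376, y1 = 224, fill = 'darkslategray'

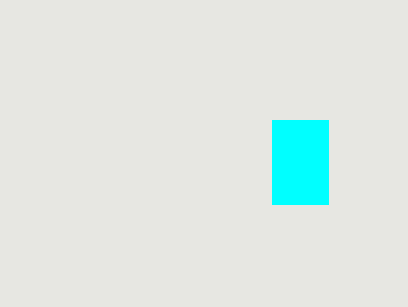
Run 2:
x0 = 272; y0 = 120; x1 = 328; y1 = 204; fill = 'cyan'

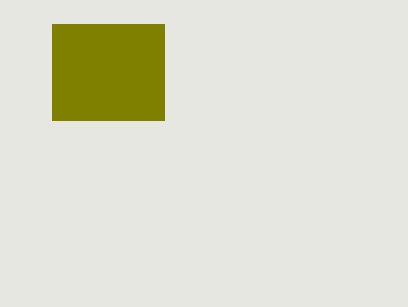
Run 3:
x0 = 52; y0 = 24; x1 = 164; y1 = 120; fill = 'olive'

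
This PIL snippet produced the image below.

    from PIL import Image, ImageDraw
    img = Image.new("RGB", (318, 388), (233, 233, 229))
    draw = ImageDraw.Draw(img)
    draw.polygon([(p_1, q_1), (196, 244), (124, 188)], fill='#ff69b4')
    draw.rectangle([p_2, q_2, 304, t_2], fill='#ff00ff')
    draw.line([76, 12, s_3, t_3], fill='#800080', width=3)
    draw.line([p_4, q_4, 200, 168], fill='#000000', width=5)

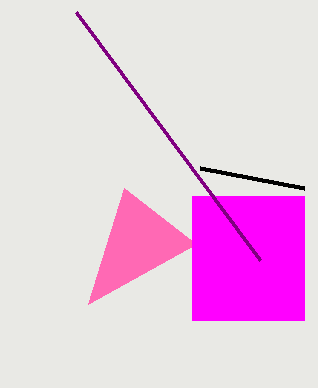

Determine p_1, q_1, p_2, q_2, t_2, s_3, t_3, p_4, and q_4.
p_1 = 88, q_1 = 304, p_2 = 192, q_2 = 196, t_2 = 320, s_3 = 260, t_3 = 260, p_4 = 304, q_4 = 188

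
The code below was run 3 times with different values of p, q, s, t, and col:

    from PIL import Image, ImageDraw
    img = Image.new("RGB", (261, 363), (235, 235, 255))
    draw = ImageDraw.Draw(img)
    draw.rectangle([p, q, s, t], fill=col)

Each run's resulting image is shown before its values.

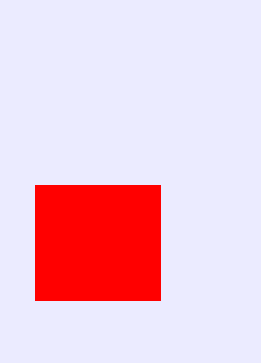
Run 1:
p = 35; q = 185; s = 160; t = 300; col = 'red'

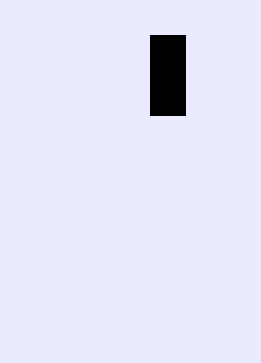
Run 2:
p = 150; q = 35; s = 185; t = 115; col = 'black'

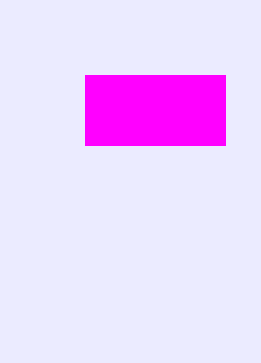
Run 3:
p = 85; q = 75; s = 225; t = 145; col = 'magenta'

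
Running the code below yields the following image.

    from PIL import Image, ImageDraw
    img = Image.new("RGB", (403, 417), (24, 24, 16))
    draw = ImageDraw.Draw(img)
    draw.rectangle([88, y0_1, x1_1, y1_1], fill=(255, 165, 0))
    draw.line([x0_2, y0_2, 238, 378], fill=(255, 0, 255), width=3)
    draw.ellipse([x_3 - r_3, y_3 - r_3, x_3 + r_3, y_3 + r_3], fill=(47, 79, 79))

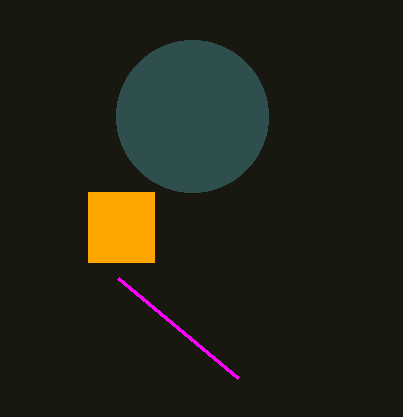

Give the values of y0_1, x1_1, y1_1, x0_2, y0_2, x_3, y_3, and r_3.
y0_1 = 192; x1_1 = 154; y1_1 = 262; x0_2 = 118; y0_2 = 278; x_3 = 192; y_3 = 116; r_3 = 76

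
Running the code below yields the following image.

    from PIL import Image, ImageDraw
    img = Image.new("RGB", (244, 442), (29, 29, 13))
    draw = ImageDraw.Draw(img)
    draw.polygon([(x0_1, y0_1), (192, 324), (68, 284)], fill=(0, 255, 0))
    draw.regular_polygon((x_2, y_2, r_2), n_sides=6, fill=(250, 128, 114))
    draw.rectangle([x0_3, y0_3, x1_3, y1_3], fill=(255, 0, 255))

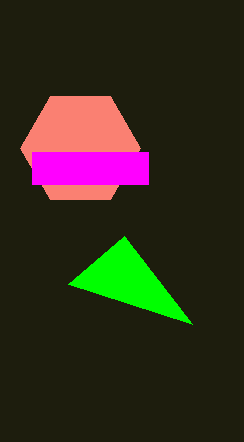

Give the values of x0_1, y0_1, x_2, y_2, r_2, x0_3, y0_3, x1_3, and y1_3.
x0_1 = 124
y0_1 = 236
x_2 = 80
y_2 = 148
r_2 = 60
x0_3 = 32
y0_3 = 152
x1_3 = 148
y1_3 = 184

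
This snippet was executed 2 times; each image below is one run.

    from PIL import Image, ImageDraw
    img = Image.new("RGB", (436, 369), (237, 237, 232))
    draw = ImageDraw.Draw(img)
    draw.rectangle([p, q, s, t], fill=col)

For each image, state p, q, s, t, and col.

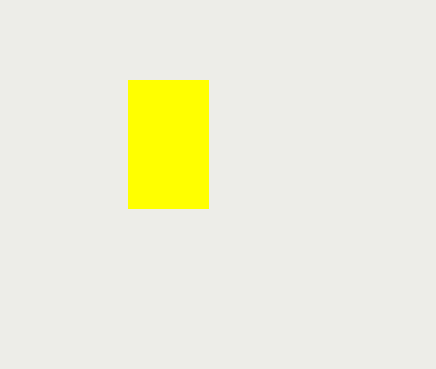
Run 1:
p = 128
q = 80
s = 208
t = 208
col = 'yellow'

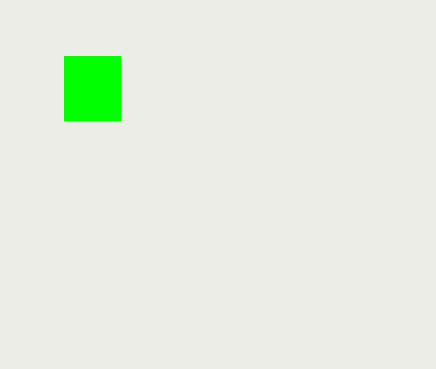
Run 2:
p = 64
q = 56
s = 120
t = 120
col = 'lime'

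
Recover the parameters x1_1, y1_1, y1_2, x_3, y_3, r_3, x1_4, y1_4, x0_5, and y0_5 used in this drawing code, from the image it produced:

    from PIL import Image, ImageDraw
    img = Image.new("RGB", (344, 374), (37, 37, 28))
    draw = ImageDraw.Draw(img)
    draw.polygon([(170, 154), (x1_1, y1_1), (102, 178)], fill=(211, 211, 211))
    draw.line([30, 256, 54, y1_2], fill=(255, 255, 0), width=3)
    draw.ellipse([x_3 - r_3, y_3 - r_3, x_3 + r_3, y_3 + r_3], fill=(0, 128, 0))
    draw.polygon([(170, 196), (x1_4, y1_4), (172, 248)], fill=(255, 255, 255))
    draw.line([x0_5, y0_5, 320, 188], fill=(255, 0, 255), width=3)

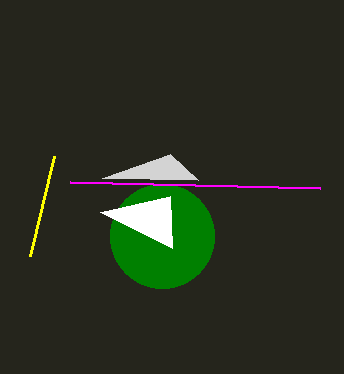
x1_1 = 198
y1_1 = 180
y1_2 = 156
x_3 = 162
y_3 = 236
r_3 = 52
x1_4 = 100
y1_4 = 212
x0_5 = 70
y0_5 = 182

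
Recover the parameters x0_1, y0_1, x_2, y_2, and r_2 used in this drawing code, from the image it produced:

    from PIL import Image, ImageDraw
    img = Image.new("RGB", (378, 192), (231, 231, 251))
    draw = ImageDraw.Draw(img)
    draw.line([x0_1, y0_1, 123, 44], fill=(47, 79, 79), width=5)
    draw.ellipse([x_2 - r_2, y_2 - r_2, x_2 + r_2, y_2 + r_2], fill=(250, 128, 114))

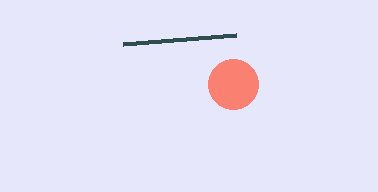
x0_1 = 236, y0_1 = 35, x_2 = 233, y_2 = 84, r_2 = 25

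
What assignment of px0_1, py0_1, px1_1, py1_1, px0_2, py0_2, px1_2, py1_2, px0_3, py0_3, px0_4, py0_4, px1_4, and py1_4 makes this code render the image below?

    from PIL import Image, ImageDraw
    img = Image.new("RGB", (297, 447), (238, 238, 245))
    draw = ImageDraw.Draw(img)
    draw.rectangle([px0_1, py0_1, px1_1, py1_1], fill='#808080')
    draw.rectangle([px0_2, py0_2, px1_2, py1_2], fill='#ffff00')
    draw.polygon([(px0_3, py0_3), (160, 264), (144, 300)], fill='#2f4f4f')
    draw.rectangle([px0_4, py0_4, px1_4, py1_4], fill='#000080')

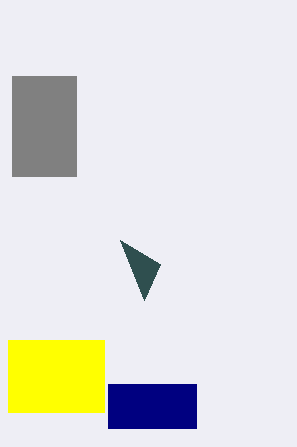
px0_1 = 12, py0_1 = 76, px1_1 = 76, py1_1 = 176, px0_2 = 8, py0_2 = 340, px1_2 = 104, py1_2 = 412, px0_3 = 120, py0_3 = 240, px0_4 = 108, py0_4 = 384, px1_4 = 196, py1_4 = 428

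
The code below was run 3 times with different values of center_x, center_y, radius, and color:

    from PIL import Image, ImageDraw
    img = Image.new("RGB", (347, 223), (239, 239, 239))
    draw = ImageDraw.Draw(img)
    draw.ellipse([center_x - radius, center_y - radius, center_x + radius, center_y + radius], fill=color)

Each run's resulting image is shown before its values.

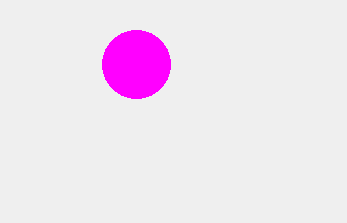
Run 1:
center_x = 136; center_y = 64; radius = 34; color = 'magenta'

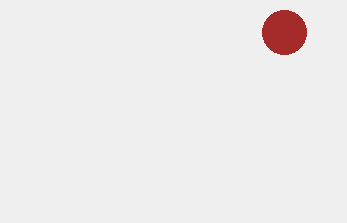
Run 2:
center_x = 284, center_y = 32, radius = 22, color = 'brown'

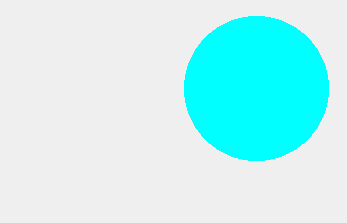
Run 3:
center_x = 256; center_y = 88; radius = 72; color = 'cyan'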